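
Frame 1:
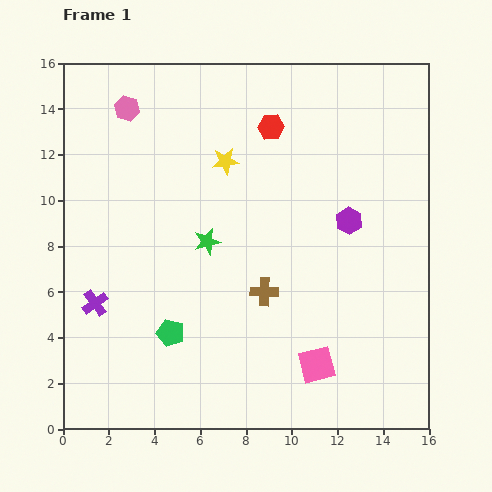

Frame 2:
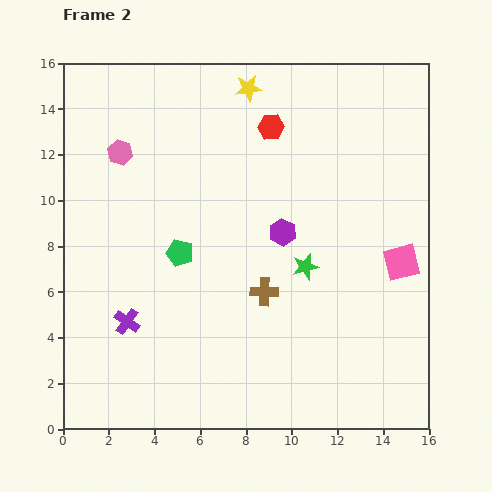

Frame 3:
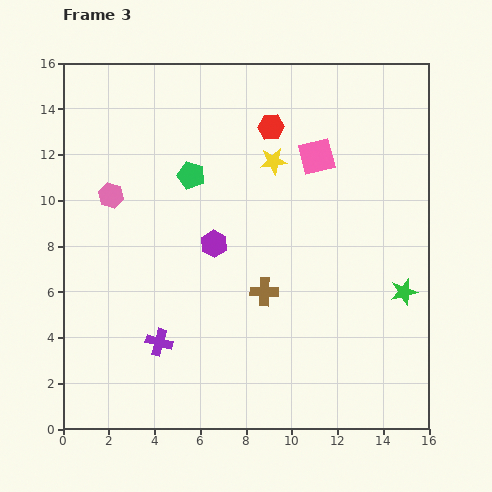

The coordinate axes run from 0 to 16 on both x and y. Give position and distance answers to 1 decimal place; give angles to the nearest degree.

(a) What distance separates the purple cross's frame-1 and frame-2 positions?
1.6

The purple cross moved from (1.4, 5.5) to (2.8, 4.7), a distance of √(1.4² + 0.8²) ≈ 1.6.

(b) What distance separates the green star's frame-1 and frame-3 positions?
8.9

The green star moved from (6.3, 8.2) to (14.9, 6.0), a distance of √(8.6² + 2.2²) ≈ 8.9.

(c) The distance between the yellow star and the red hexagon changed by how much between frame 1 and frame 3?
-1.0

Distance in frame 1: 2.5. Distance in frame 3: 1.5.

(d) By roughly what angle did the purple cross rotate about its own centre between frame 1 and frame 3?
39° counter-clockwise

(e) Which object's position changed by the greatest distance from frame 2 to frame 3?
the pink square

(moved 5.9; next 4.4)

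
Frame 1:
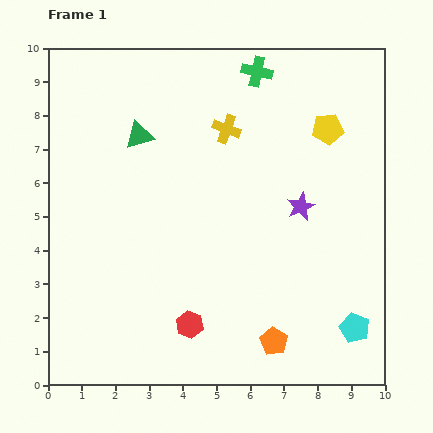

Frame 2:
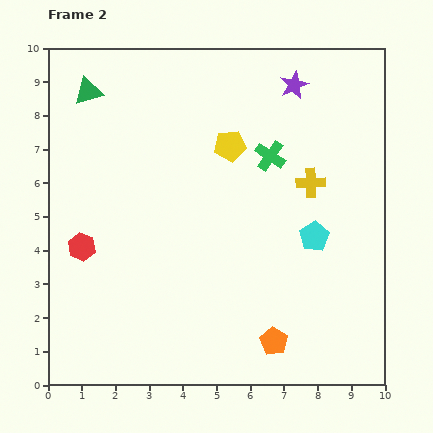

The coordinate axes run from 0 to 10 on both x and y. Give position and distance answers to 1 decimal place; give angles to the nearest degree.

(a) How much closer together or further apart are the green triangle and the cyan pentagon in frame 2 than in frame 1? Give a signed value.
-0.6

Distance in frame 1: 8.6. Distance in frame 2: 8.0.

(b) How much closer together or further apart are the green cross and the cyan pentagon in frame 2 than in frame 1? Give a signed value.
-5.4

Distance in frame 1: 8.1. Distance in frame 2: 2.7.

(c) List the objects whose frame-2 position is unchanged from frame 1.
the orange pentagon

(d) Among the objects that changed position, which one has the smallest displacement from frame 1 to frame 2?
the green triangle

(moved 2.0)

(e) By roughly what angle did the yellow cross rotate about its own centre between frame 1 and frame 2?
23° counter-clockwise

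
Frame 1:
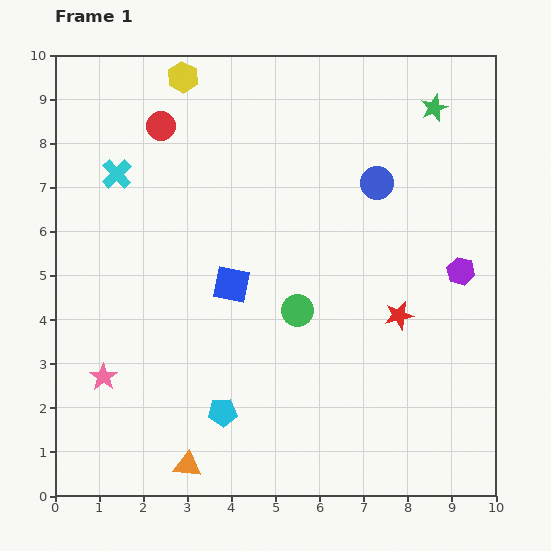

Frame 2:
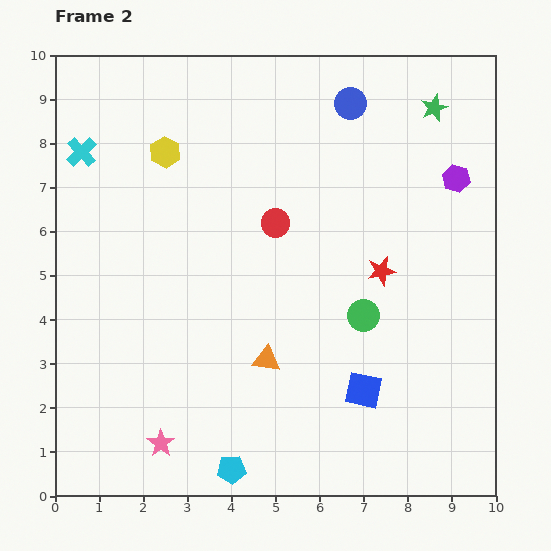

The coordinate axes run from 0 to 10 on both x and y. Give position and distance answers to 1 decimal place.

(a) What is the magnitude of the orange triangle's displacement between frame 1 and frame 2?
3.0

The orange triangle moved from (3.0, 0.7) to (4.8, 3.1), a distance of √(1.8² + 2.4²) ≈ 3.0.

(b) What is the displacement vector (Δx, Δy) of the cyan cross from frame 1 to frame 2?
(-0.8, 0.5)

The cyan cross was at (1.4, 7.3) in frame 1 and (0.6, 7.8) in frame 2.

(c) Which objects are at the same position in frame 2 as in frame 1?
the green star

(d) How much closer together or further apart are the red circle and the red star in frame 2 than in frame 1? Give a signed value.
-4.3

Distance in frame 1: 6.9. Distance in frame 2: 2.6.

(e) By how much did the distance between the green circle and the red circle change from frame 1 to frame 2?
-2.3

Distance in frame 1: 5.2. Distance in frame 2: 2.9.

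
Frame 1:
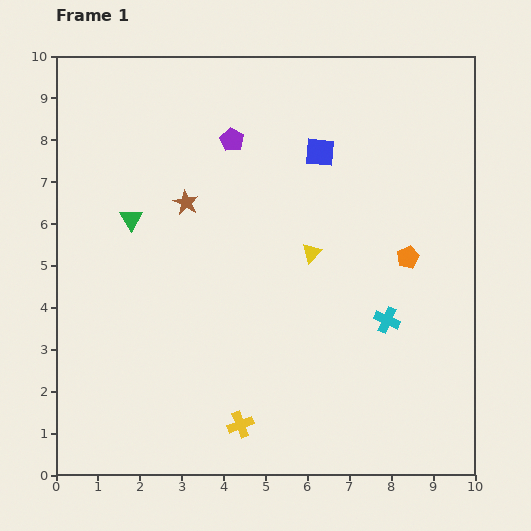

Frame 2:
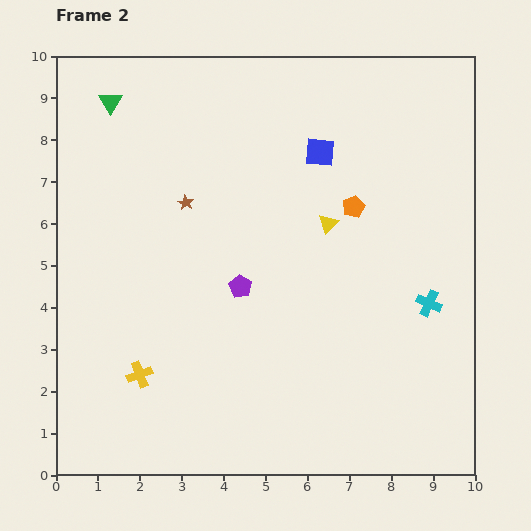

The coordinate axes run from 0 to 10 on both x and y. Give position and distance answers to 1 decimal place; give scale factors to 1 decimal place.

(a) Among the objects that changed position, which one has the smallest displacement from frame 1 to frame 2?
the yellow triangle

(moved 0.8)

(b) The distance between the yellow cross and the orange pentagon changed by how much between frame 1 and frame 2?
+0.8

Distance in frame 1: 5.7. Distance in frame 2: 6.5.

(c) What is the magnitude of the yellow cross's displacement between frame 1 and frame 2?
2.7

The yellow cross moved from (4.4, 1.2) to (2.0, 2.4), a distance of √(2.4² + 1.2²) ≈ 2.7.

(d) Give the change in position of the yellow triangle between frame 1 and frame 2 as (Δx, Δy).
(0.4, 0.7)

The yellow triangle was at (6.1, 5.3) in frame 1 and (6.5, 6.0) in frame 2.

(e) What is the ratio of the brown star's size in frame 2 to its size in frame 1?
0.6×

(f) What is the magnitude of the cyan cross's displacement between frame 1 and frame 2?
1.1

The cyan cross moved from (7.9, 3.7) to (8.9, 4.1), a distance of √(1.0² + 0.4²) ≈ 1.1.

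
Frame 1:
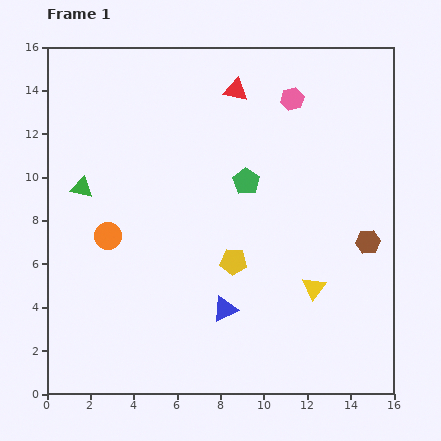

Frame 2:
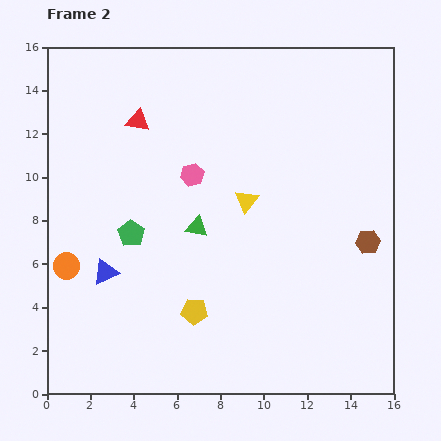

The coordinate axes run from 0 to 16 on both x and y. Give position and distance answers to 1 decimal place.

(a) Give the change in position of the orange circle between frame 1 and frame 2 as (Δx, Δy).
(-1.9, -1.4)

The orange circle was at (2.8, 7.3) in frame 1 and (0.9, 5.9) in frame 2.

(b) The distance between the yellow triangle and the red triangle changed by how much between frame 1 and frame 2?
-3.6

Distance in frame 1: 9.8. Distance in frame 2: 6.2.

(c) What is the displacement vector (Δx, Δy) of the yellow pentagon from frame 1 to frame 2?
(-1.8, -2.3)

The yellow pentagon was at (8.6, 6.1) in frame 1 and (6.8, 3.8) in frame 2.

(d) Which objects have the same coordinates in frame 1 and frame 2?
the brown hexagon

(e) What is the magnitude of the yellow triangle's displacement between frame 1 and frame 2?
5.1

The yellow triangle moved from (12.3, 4.9) to (9.2, 8.9), a distance of √(3.1² + 4.0²) ≈ 5.1.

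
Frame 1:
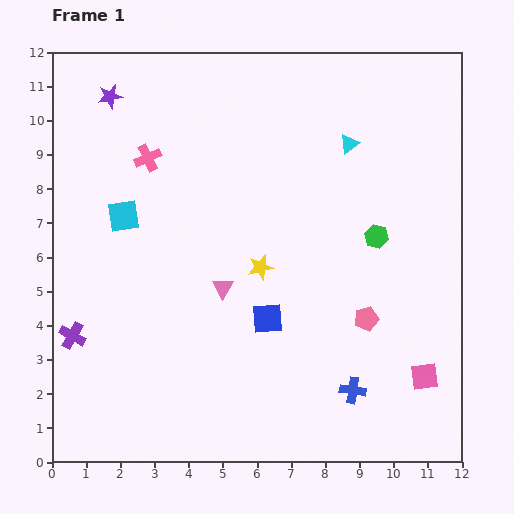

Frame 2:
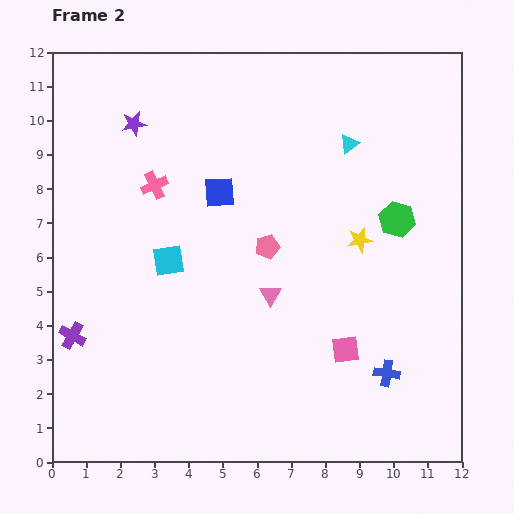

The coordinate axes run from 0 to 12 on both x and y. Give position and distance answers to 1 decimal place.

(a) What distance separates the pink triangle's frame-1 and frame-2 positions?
1.4

The pink triangle moved from (5.0, 5.1) to (6.4, 4.9), a distance of √(1.4² + 0.2²) ≈ 1.4.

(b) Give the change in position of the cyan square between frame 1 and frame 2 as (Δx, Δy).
(1.3, -1.3)

The cyan square was at (2.1, 7.2) in frame 1 and (3.4, 5.9) in frame 2.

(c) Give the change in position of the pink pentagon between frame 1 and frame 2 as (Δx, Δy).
(-2.9, 2.1)

The pink pentagon was at (9.2, 4.2) in frame 1 and (6.3, 6.3) in frame 2.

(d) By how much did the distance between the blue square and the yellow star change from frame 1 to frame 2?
+2.8

Distance in frame 1: 1.5. Distance in frame 2: 4.3.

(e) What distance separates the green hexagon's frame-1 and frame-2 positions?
0.8

The green hexagon moved from (9.5, 6.6) to (10.1, 7.1), a distance of √(0.6² + 0.5²) ≈ 0.8.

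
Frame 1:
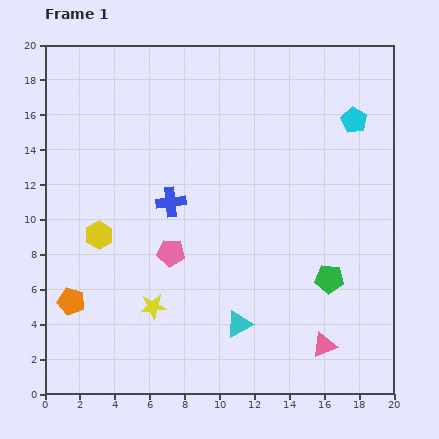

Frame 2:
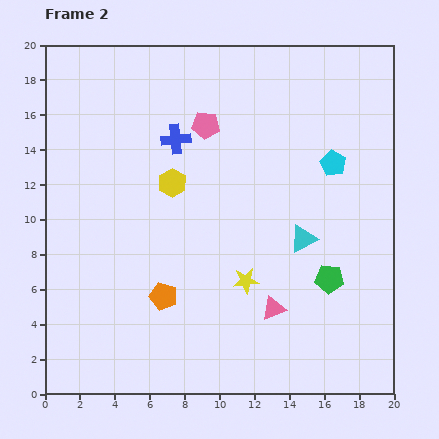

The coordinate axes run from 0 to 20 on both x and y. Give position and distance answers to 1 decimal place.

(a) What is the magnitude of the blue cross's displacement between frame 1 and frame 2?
3.6

The blue cross moved from (7.2, 11.0) to (7.5, 14.6), a distance of √(0.3² + 3.6²) ≈ 3.6.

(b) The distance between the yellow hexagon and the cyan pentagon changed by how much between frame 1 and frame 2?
-6.7

Distance in frame 1: 16.0. Distance in frame 2: 9.3.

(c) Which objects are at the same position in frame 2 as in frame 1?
the green pentagon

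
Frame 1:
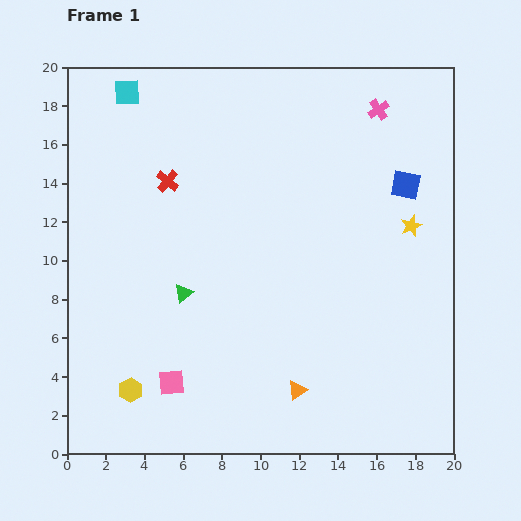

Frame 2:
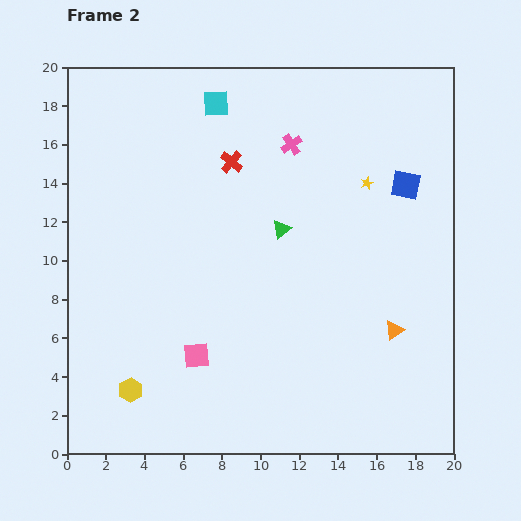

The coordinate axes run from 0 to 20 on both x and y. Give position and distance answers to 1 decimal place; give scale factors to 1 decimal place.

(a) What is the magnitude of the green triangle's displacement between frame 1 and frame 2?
6.1

The green triangle moved from (6.0, 8.3) to (11.1, 11.6), a distance of √(5.1² + 3.3²) ≈ 6.1.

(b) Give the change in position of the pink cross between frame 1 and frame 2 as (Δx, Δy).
(-4.5, -1.8)

The pink cross was at (16.1, 17.8) in frame 1 and (11.6, 16.0) in frame 2.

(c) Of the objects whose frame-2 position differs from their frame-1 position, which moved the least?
the pink square

(moved 1.9)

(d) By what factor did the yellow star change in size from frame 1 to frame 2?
0.6×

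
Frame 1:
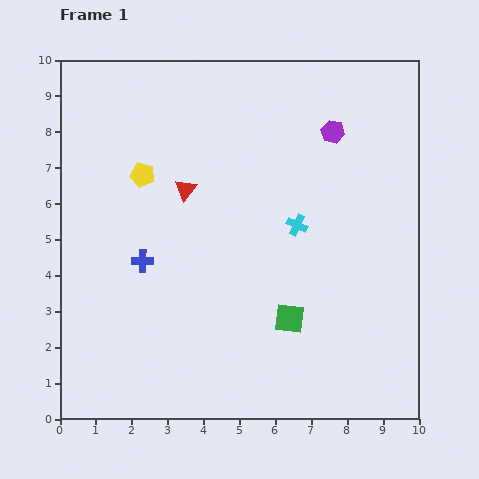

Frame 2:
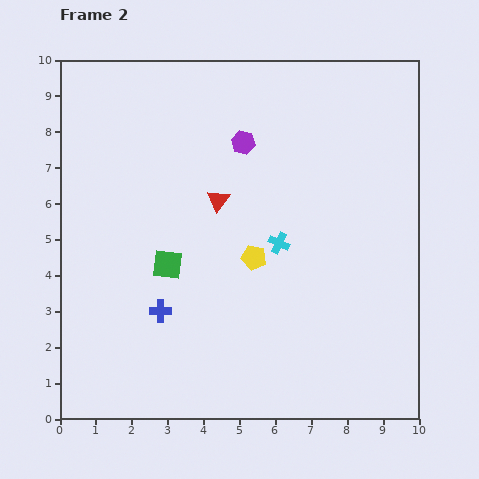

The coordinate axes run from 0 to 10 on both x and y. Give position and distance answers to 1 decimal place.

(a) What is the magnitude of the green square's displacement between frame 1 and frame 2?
3.7

The green square moved from (6.4, 2.8) to (3.0, 4.3), a distance of √(3.4² + 1.5²) ≈ 3.7.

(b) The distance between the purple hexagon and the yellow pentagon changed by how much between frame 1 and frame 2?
-2.2

Distance in frame 1: 5.4. Distance in frame 2: 3.2.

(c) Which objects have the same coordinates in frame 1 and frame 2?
none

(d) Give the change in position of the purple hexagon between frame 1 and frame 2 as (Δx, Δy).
(-2.5, -0.3)

The purple hexagon was at (7.6, 8.0) in frame 1 and (5.1, 7.7) in frame 2.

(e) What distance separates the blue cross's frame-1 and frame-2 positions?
1.5

The blue cross moved from (2.3, 4.4) to (2.8, 3.0), a distance of √(0.5² + 1.4²) ≈ 1.5.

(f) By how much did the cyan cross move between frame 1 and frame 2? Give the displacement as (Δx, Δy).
(-0.5, -0.5)

The cyan cross was at (6.6, 5.4) in frame 1 and (6.1, 4.9) in frame 2.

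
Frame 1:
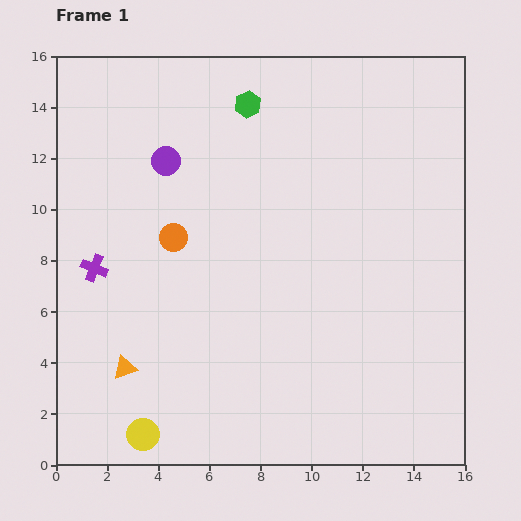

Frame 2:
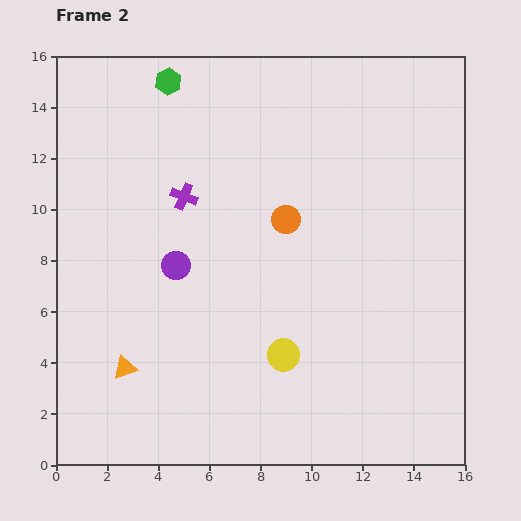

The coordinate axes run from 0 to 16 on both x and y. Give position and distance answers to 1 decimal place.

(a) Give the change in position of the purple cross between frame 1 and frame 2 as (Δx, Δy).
(3.5, 2.8)

The purple cross was at (1.5, 7.7) in frame 1 and (5.0, 10.5) in frame 2.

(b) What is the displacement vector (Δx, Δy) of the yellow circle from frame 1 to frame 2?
(5.5, 3.1)

The yellow circle was at (3.4, 1.2) in frame 1 and (8.9, 4.3) in frame 2.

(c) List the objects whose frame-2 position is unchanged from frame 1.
the orange triangle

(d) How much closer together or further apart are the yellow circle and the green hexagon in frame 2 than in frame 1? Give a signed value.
-1.9

Distance in frame 1: 13.5. Distance in frame 2: 11.6.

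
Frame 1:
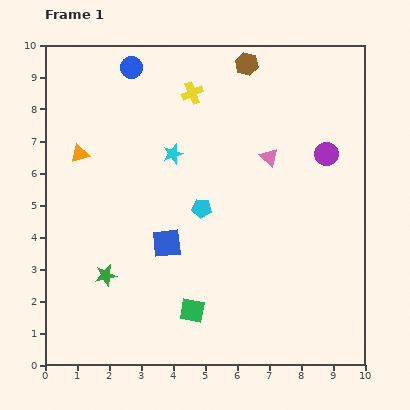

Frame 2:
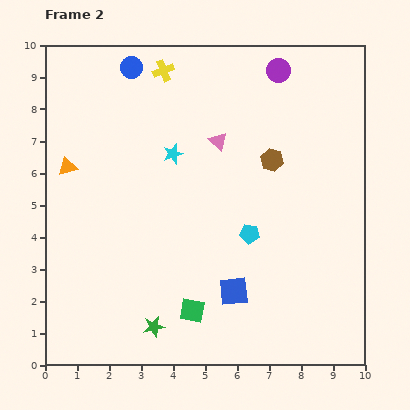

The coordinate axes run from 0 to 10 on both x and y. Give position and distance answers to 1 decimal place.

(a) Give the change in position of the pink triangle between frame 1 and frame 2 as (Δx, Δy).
(-1.6, 0.5)

The pink triangle was at (7.0, 6.5) in frame 1 and (5.4, 7.0) in frame 2.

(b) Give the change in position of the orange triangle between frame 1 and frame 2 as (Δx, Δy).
(-0.4, -0.4)

The orange triangle was at (1.1, 6.6) in frame 1 and (0.7, 6.2) in frame 2.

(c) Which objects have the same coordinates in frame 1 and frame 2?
the cyan star, the blue circle, the green square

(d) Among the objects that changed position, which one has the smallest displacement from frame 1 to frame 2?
the orange triangle

(moved 0.6)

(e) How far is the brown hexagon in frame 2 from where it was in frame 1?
3.1

The brown hexagon moved from (6.3, 9.4) to (7.1, 6.4), a distance of √(0.8² + 3.0²) ≈ 3.1.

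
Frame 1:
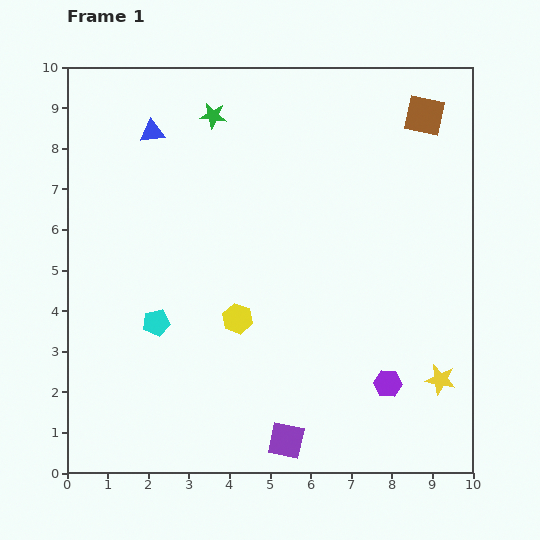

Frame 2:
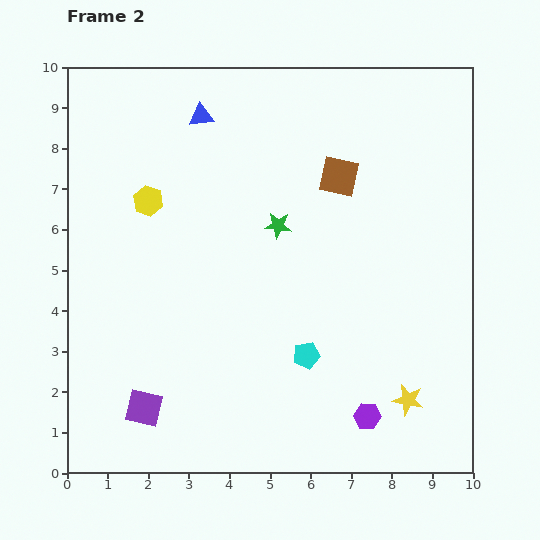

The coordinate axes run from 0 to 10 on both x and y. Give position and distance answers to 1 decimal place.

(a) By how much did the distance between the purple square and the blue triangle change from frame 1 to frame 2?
-1.0

Distance in frame 1: 8.3. Distance in frame 2: 7.3.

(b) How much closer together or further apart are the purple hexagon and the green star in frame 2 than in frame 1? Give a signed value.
-2.7

Distance in frame 1: 7.9. Distance in frame 2: 5.2.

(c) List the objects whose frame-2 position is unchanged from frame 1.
none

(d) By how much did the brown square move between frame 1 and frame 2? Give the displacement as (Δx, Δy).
(-2.1, -1.5)

The brown square was at (8.8, 8.8) in frame 1 and (6.7, 7.3) in frame 2.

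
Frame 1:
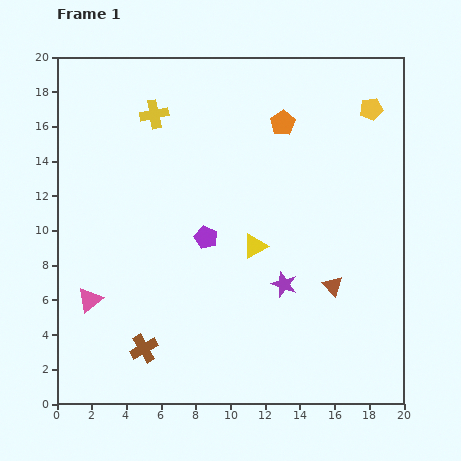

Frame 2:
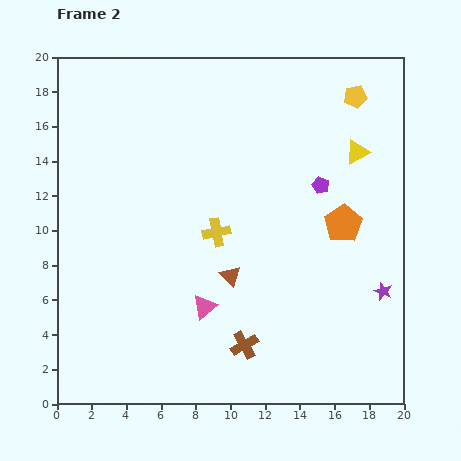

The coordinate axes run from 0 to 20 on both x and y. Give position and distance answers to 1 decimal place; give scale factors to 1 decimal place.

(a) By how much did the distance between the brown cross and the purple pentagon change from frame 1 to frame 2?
+2.9

Distance in frame 1: 7.3. Distance in frame 2: 10.2.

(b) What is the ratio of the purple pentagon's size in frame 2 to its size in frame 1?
0.7×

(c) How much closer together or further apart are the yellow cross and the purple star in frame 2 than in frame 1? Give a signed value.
-2.1

Distance in frame 1: 12.3. Distance in frame 2: 10.2.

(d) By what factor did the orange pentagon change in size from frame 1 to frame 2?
1.5×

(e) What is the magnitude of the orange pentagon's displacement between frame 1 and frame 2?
6.8

The orange pentagon moved from (13.0, 16.2) to (16.5, 10.4), a distance of √(3.5² + 5.8²) ≈ 6.8.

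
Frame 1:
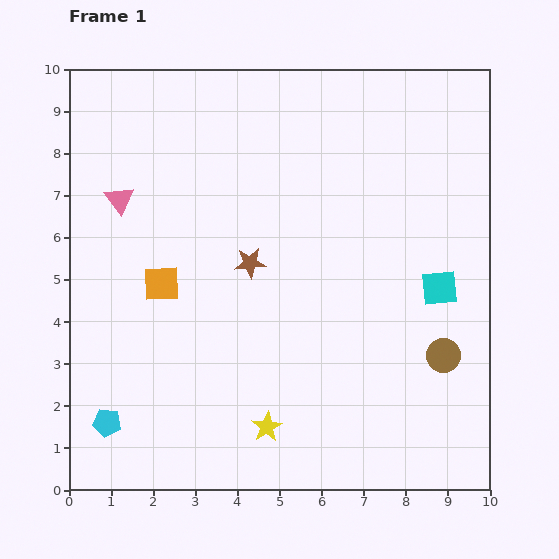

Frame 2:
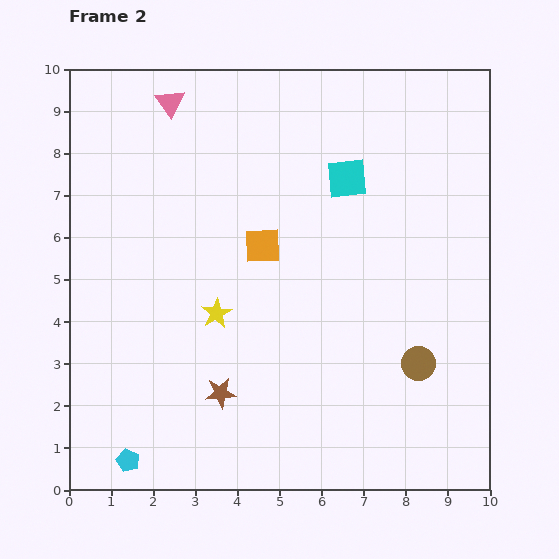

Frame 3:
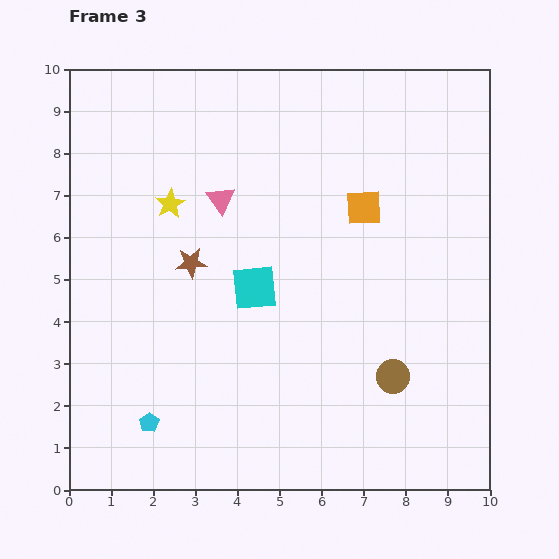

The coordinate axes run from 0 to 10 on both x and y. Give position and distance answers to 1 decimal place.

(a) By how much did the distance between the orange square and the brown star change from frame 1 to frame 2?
+1.4

Distance in frame 1: 2.2. Distance in frame 2: 3.6.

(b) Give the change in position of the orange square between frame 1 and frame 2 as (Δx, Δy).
(2.4, 0.9)

The orange square was at (2.2, 4.9) in frame 1 and (4.6, 5.8) in frame 2.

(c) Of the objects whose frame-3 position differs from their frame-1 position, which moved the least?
the cyan pentagon

(moved 1.0)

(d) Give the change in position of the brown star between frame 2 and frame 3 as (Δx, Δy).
(-0.7, 3.1)

The brown star was at (3.6, 2.3) in frame 2 and (2.9, 5.4) in frame 3.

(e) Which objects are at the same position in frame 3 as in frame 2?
none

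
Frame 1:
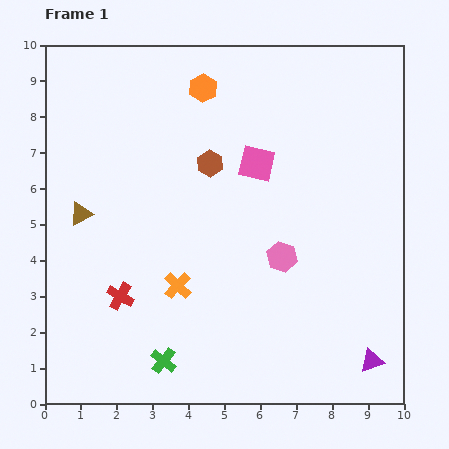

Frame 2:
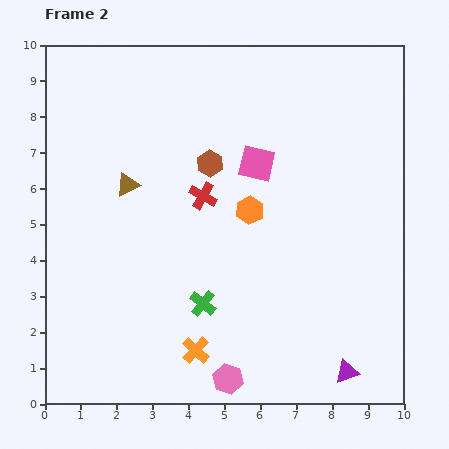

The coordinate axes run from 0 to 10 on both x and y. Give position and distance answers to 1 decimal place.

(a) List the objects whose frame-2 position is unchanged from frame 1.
the brown hexagon, the pink square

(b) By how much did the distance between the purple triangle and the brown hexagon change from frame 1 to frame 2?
-0.2

Distance in frame 1: 7.1. Distance in frame 2: 6.9.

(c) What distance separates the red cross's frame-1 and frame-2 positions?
3.6

The red cross moved from (2.1, 3.0) to (4.4, 5.8), a distance of √(2.3² + 2.8²) ≈ 3.6.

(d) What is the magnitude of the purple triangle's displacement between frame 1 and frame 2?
0.8

The purple triangle moved from (9.1, 1.2) to (8.4, 0.9), a distance of √(0.7² + 0.3²) ≈ 0.8.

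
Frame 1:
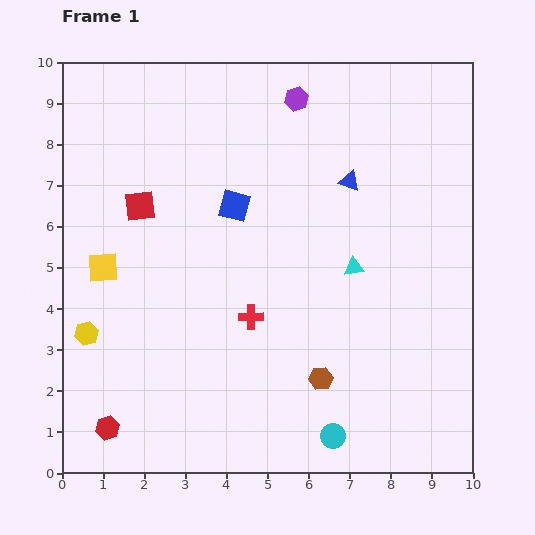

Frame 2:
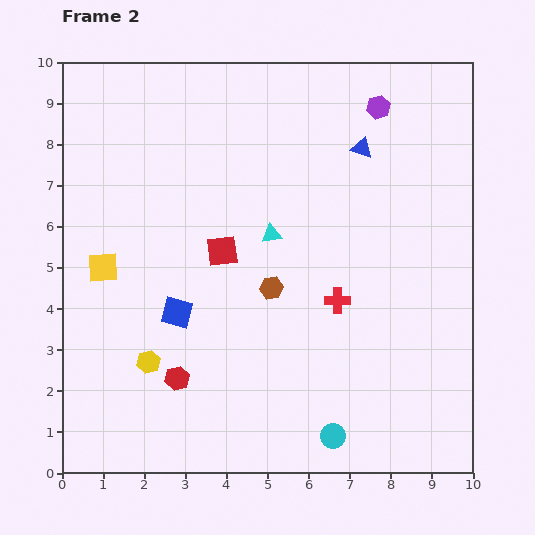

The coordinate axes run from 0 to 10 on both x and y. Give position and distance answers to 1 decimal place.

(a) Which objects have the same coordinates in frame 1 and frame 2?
the yellow square, the cyan circle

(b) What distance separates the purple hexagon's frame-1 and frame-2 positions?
2.0

The purple hexagon moved from (5.7, 9.1) to (7.7, 8.9), a distance of √(2.0² + 0.2²) ≈ 2.0.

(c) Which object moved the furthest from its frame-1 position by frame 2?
the blue square

(moved 3.0; next 2.5)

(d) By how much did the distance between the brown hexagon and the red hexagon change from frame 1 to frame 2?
-2.1

Distance in frame 1: 5.3. Distance in frame 2: 3.2.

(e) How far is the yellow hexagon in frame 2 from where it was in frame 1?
1.7

The yellow hexagon moved from (0.6, 3.4) to (2.1, 2.7), a distance of √(1.5² + 0.7²) ≈ 1.7.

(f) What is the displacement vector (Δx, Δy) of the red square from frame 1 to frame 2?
(2.0, -1.1)

The red square was at (1.9, 6.5) in frame 1 and (3.9, 5.4) in frame 2.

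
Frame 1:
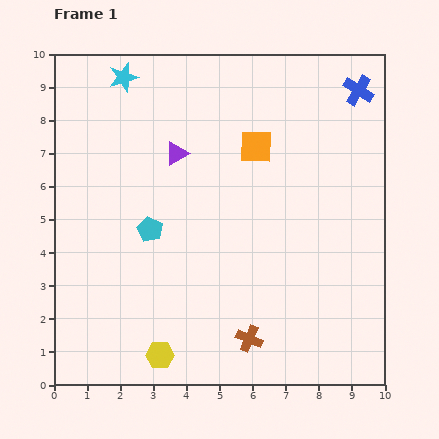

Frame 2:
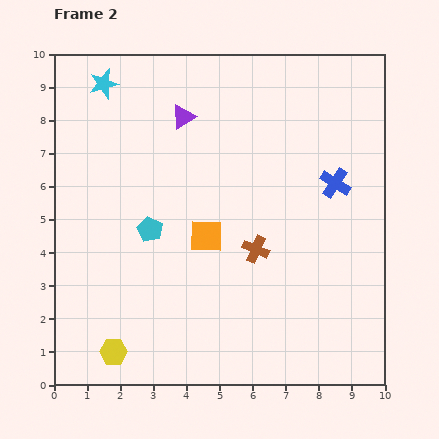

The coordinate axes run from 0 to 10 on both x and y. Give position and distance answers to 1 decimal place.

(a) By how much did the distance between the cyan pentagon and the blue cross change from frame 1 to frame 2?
-1.8

Distance in frame 1: 7.6. Distance in frame 2: 5.8.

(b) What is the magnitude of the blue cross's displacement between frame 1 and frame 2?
2.9

The blue cross moved from (9.2, 8.9) to (8.5, 6.1), a distance of √(0.7² + 2.8²) ≈ 2.9.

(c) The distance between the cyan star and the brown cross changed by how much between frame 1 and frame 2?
-2.0

Distance in frame 1: 8.8. Distance in frame 2: 6.8.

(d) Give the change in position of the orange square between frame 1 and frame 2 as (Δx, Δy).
(-1.5, -2.7)

The orange square was at (6.1, 7.2) in frame 1 and (4.6, 4.5) in frame 2.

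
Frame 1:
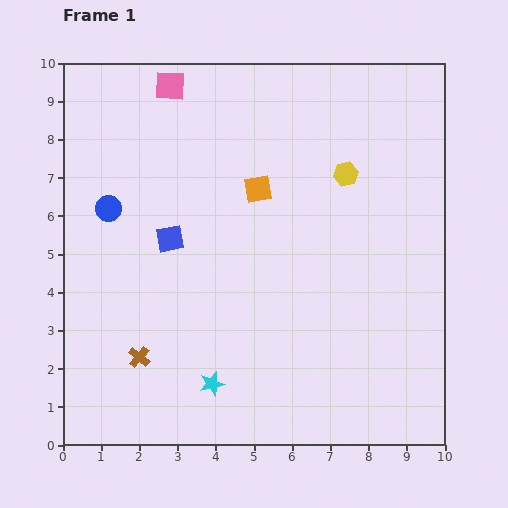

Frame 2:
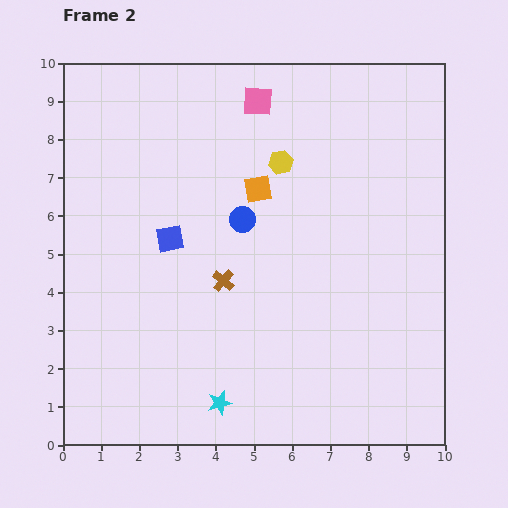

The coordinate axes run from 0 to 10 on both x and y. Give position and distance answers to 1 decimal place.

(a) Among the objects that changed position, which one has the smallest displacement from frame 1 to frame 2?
the cyan star

(moved 0.5)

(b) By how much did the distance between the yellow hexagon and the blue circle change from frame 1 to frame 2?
-4.5

Distance in frame 1: 6.3. Distance in frame 2: 1.8.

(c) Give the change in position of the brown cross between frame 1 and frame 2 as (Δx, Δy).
(2.2, 2.0)

The brown cross was at (2.0, 2.3) in frame 1 and (4.2, 4.3) in frame 2.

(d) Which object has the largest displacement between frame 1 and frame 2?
the blue circle

(moved 3.5; next 3.0)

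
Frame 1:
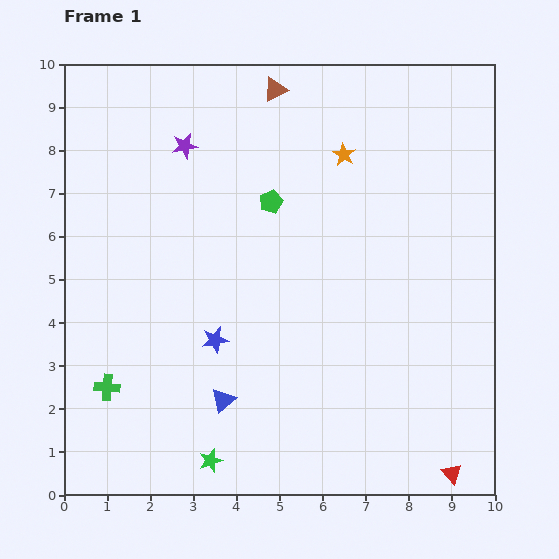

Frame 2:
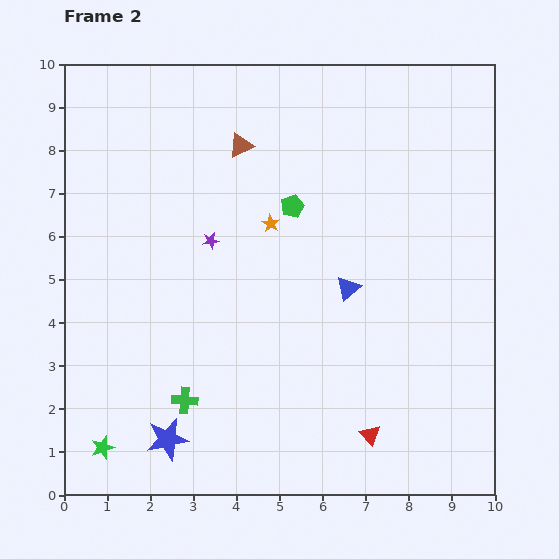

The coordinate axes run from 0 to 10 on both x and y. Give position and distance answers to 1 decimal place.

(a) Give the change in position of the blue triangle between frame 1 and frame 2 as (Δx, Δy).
(2.9, 2.6)

The blue triangle was at (3.7, 2.2) in frame 1 and (6.6, 4.8) in frame 2.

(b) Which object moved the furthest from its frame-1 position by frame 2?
the blue triangle

(moved 3.9; next 2.5)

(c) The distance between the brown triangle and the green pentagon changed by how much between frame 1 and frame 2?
-0.8

Distance in frame 1: 2.6. Distance in frame 2: 1.8.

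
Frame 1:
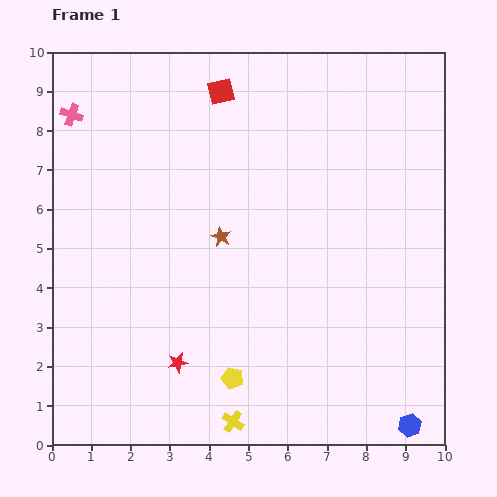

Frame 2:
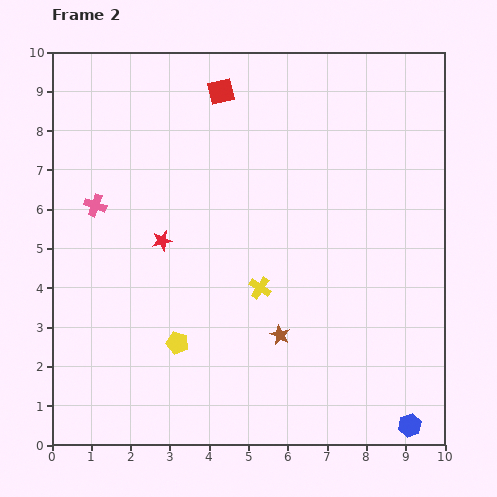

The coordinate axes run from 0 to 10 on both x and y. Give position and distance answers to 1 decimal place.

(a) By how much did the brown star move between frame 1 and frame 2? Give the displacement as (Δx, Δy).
(1.5, -2.5)

The brown star was at (4.3, 5.3) in frame 1 and (5.8, 2.8) in frame 2.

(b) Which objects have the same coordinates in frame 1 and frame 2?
the red square, the blue hexagon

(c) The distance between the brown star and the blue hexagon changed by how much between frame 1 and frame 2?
-2.8

Distance in frame 1: 6.8. Distance in frame 2: 4.0.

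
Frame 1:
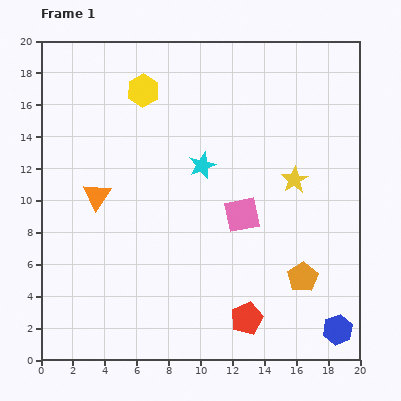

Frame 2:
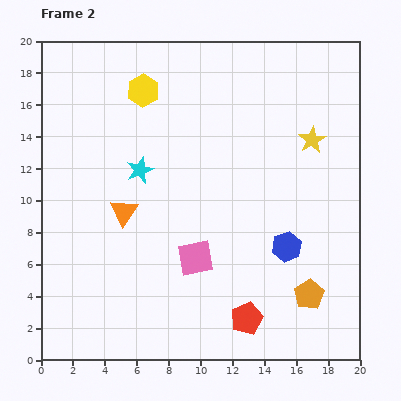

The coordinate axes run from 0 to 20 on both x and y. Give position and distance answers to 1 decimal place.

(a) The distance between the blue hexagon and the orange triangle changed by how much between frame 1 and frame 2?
-6.9

Distance in frame 1: 17.3. Distance in frame 2: 10.4.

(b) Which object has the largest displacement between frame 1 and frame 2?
the blue hexagon

(moved 6.1; next 4.0)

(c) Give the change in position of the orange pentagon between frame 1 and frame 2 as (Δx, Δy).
(0.4, -1.1)

The orange pentagon was at (16.4, 5.2) in frame 1 and (16.8, 4.1) in frame 2.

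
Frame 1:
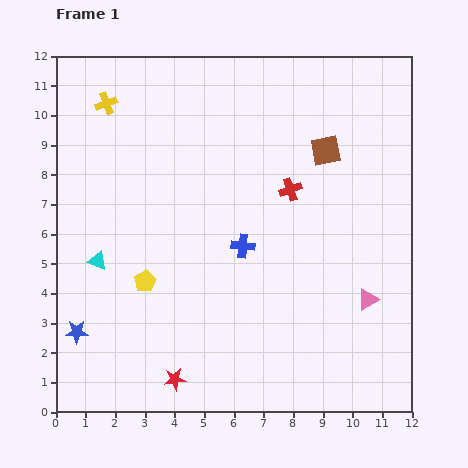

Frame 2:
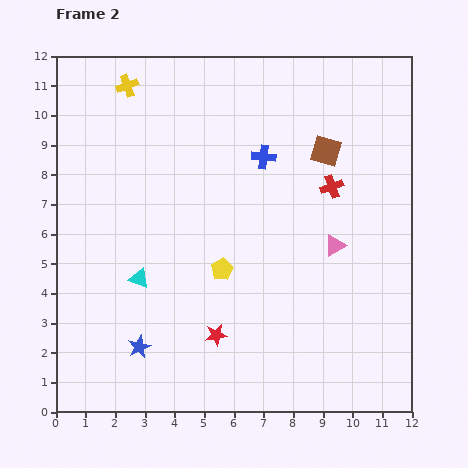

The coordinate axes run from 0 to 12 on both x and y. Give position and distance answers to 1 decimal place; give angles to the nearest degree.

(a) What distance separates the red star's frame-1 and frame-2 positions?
2.1

The red star moved from (4.0, 1.1) to (5.4, 2.6), a distance of √(1.4² + 1.5²) ≈ 2.1.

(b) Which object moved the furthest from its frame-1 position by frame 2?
the blue cross

(moved 3.1; next 2.6)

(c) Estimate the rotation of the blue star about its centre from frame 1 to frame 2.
25° counter-clockwise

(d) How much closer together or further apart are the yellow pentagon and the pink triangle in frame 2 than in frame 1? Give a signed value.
-3.6

Distance in frame 1: 7.5. Distance in frame 2: 3.9.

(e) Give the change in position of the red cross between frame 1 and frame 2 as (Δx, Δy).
(1.4, 0.1)

The red cross was at (7.9, 7.5) in frame 1 and (9.3, 7.6) in frame 2.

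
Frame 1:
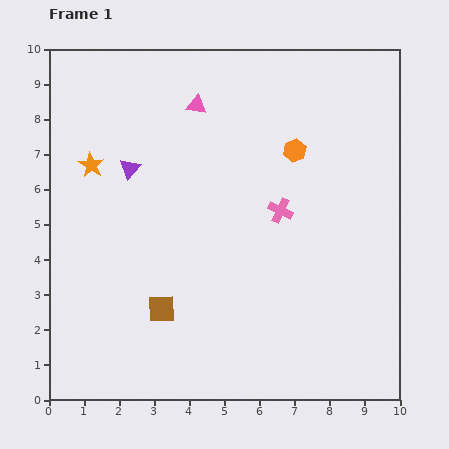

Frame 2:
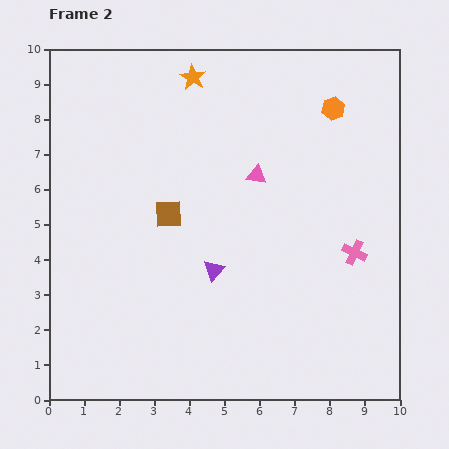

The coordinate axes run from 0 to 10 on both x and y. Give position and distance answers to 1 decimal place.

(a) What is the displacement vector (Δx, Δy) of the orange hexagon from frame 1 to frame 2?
(1.1, 1.2)

The orange hexagon was at (7.0, 7.1) in frame 1 and (8.1, 8.3) in frame 2.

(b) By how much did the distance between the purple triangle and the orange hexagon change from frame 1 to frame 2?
+1.0

Distance in frame 1: 4.7. Distance in frame 2: 5.7.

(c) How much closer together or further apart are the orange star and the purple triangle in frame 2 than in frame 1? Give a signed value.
+4.4

Distance in frame 1: 1.1. Distance in frame 2: 5.5.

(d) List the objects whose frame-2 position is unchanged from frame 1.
none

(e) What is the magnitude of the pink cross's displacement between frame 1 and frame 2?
2.4

The pink cross moved from (6.6, 5.4) to (8.7, 4.2), a distance of √(2.1² + 1.2²) ≈ 2.4.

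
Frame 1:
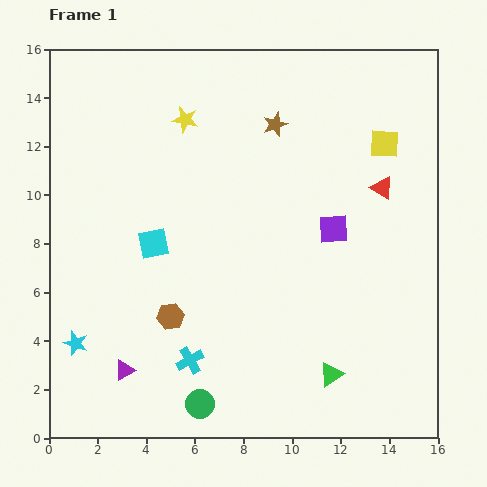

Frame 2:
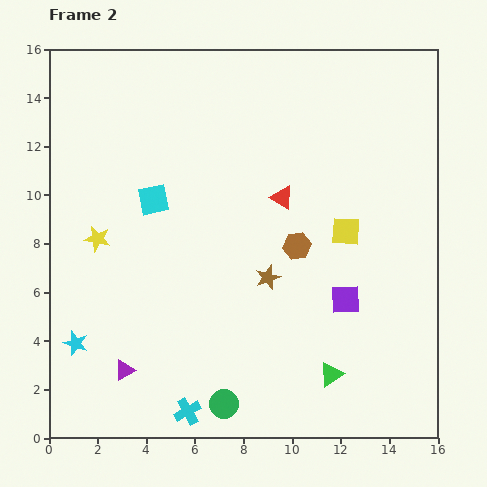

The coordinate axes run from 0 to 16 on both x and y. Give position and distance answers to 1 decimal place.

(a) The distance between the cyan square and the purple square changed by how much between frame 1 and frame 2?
+1.5

Distance in frame 1: 7.4. Distance in frame 2: 8.9.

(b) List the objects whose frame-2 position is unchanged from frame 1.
the purple triangle, the green triangle, the cyan star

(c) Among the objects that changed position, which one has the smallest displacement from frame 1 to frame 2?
the green circle

(moved 1.0)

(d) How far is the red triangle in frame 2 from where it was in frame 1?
4.1

The red triangle moved from (13.7, 10.3) to (9.6, 9.9), a distance of √(4.1² + 0.4²) ≈ 4.1.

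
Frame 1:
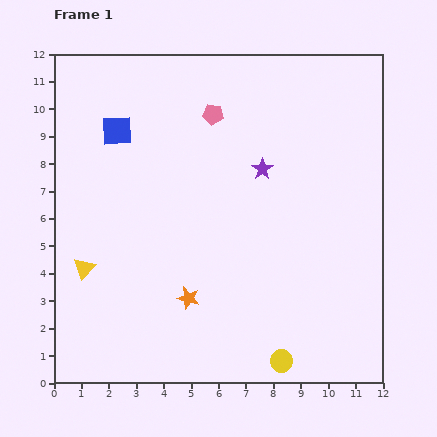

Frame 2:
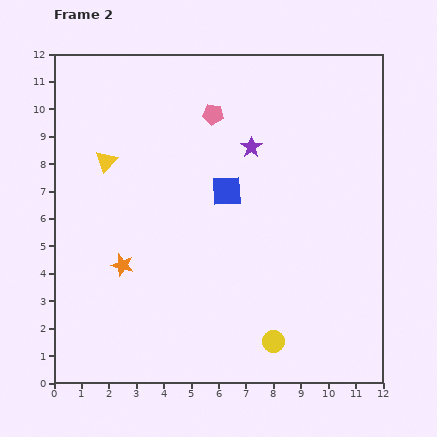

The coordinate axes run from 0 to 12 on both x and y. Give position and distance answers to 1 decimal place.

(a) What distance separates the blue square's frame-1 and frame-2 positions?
4.6

The blue square moved from (2.3, 9.2) to (6.3, 7.0), a distance of √(4.0² + 2.2²) ≈ 4.6.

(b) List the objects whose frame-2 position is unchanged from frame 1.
the pink pentagon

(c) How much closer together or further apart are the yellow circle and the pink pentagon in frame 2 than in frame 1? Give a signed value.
-0.7

Distance in frame 1: 9.3. Distance in frame 2: 8.6.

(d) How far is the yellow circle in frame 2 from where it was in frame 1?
0.8

The yellow circle moved from (8.3, 0.8) to (8.0, 1.5), a distance of √(0.3² + 0.7²) ≈ 0.8.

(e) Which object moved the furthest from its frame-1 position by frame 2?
the blue square

(moved 4.6; next 4.0)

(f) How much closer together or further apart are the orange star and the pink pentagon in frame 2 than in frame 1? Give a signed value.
-0.4

Distance in frame 1: 6.8. Distance in frame 2: 6.4.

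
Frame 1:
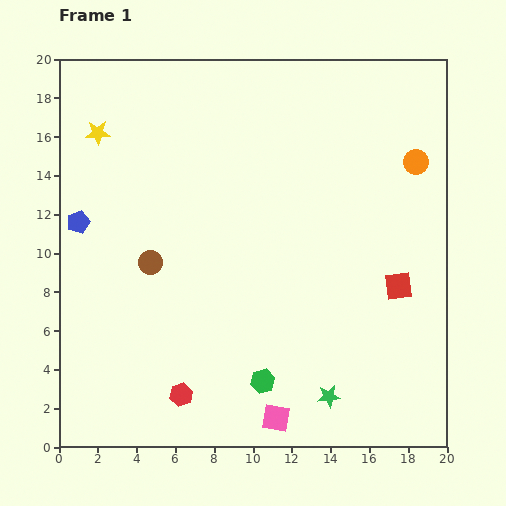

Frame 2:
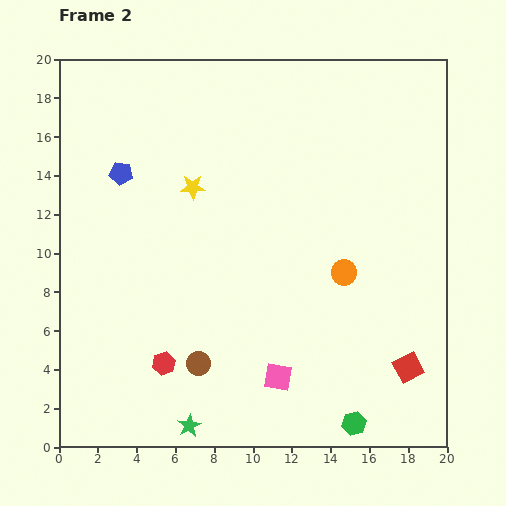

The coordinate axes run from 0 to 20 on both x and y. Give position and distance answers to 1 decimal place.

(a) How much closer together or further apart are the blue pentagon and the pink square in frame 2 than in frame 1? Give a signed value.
-1.1

Distance in frame 1: 14.4. Distance in frame 2: 13.3.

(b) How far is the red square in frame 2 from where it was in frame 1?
4.2

The red square moved from (17.5, 8.3) to (18.0, 4.1), a distance of √(0.5² + 4.2²) ≈ 4.2.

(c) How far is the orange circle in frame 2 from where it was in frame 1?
6.8

The orange circle moved from (18.4, 14.7) to (14.7, 9.0), a distance of √(3.7² + 5.7²) ≈ 6.8.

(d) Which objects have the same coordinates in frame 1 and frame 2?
none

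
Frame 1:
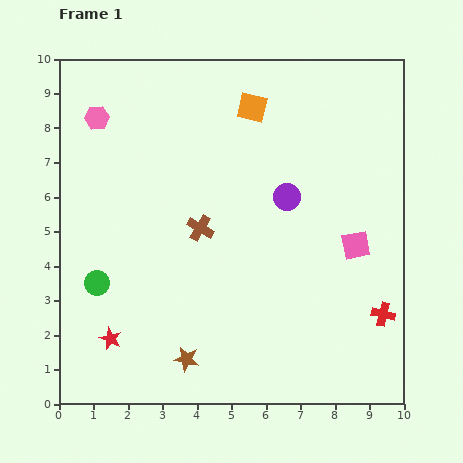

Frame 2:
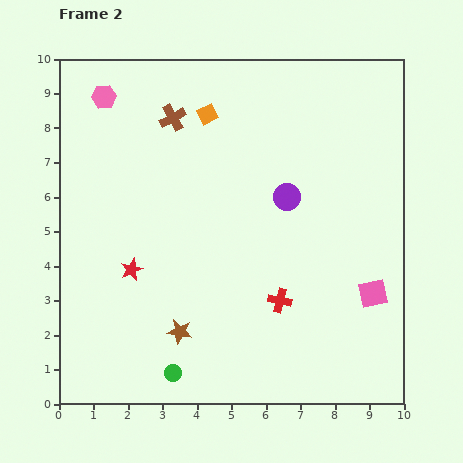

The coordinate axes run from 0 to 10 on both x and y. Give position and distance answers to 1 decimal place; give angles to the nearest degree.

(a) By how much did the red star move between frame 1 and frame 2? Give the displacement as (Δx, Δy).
(0.6, 2.0)

The red star was at (1.5, 1.9) in frame 1 and (2.1, 3.9) in frame 2.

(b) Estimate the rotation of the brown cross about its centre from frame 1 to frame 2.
30° clockwise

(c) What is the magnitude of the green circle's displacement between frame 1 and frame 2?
3.4

The green circle moved from (1.1, 3.5) to (3.3, 0.9), a distance of √(2.2² + 2.6²) ≈ 3.4.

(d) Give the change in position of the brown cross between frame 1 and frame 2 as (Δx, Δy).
(-0.8, 3.2)

The brown cross was at (4.1, 5.1) in frame 1 and (3.3, 8.3) in frame 2.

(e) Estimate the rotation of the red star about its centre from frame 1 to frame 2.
26° clockwise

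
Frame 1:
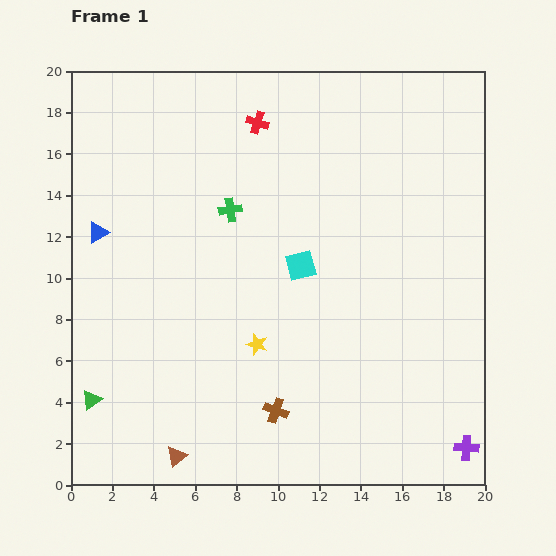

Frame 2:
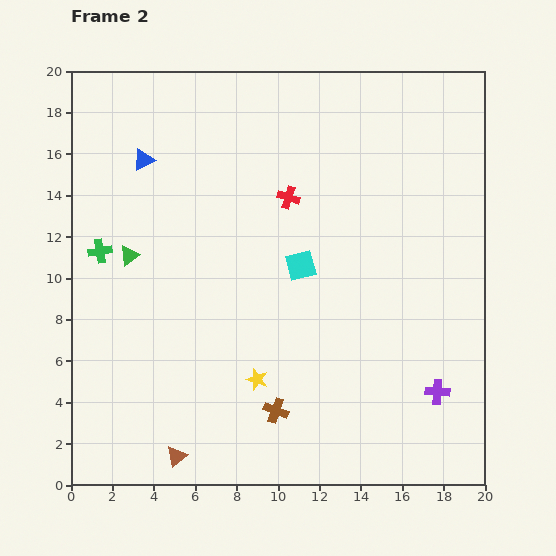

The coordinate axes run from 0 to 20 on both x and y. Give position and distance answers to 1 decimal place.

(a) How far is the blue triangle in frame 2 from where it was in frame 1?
4.1

The blue triangle moved from (1.3, 12.2) to (3.5, 15.7), a distance of √(2.2² + 3.5²) ≈ 4.1.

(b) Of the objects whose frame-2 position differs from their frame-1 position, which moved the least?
the yellow star

(moved 1.7)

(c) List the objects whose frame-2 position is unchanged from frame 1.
the cyan square, the brown cross, the brown triangle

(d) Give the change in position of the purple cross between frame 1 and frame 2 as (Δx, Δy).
(-1.4, 2.7)

The purple cross was at (19.1, 1.8) in frame 1 and (17.7, 4.5) in frame 2.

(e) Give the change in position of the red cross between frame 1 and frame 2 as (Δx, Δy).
(1.5, -3.6)

The red cross was at (9.0, 17.5) in frame 1 and (10.5, 13.9) in frame 2.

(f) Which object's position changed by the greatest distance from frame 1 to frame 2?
the green triangle

(moved 7.2; next 6.6)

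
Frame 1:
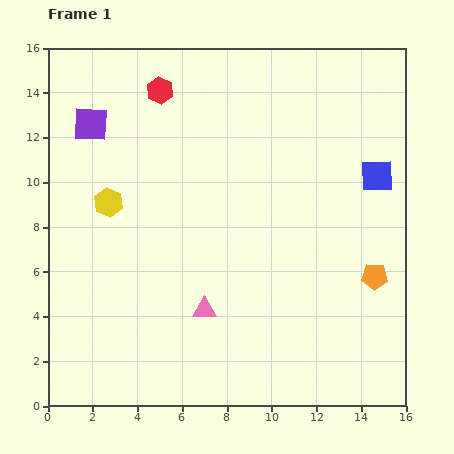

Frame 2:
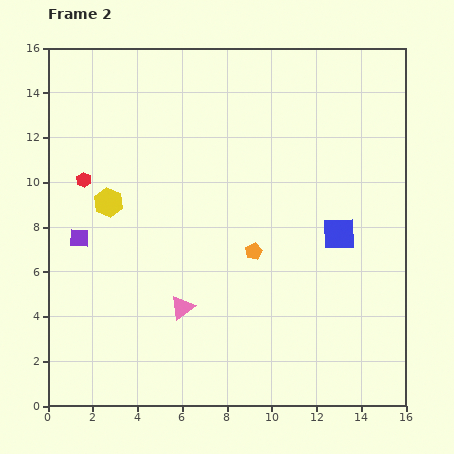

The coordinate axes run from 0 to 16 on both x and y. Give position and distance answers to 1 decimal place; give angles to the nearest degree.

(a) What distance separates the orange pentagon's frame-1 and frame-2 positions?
5.5

The orange pentagon moved from (14.6, 5.8) to (9.2, 6.9), a distance of √(5.4² + 1.1²) ≈ 5.5.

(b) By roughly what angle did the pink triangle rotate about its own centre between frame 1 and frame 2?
37° counter-clockwise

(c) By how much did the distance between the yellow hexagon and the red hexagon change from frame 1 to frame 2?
-4.0

Distance in frame 1: 5.5. Distance in frame 2: 1.5.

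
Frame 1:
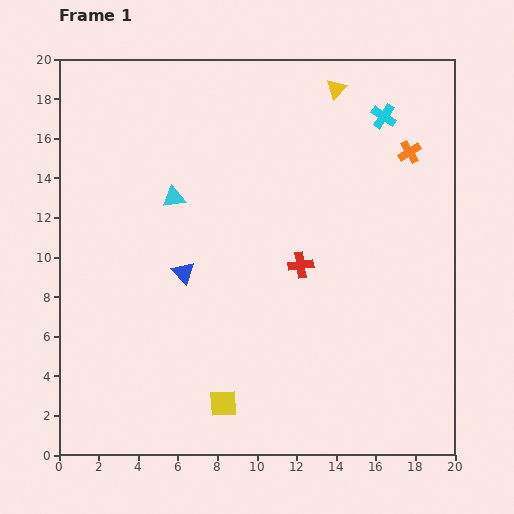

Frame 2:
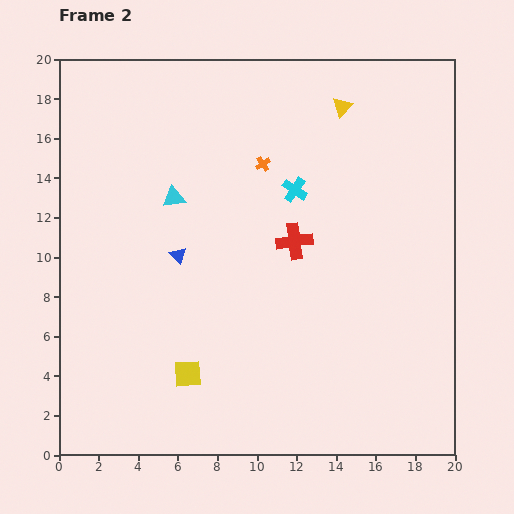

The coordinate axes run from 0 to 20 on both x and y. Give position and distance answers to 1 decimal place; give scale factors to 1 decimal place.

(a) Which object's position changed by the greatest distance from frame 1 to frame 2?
the orange cross

(moved 7.4; next 5.8)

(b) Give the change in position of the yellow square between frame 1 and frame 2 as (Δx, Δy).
(-1.8, 1.5)

The yellow square was at (8.3, 2.6) in frame 1 and (6.5, 4.1) in frame 2.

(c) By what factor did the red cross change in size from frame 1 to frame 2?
1.4×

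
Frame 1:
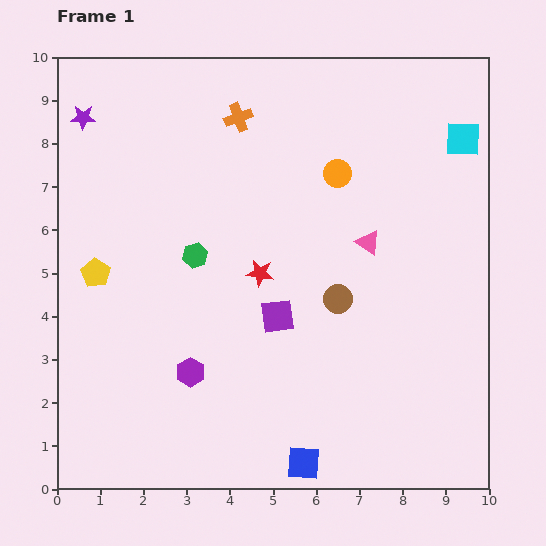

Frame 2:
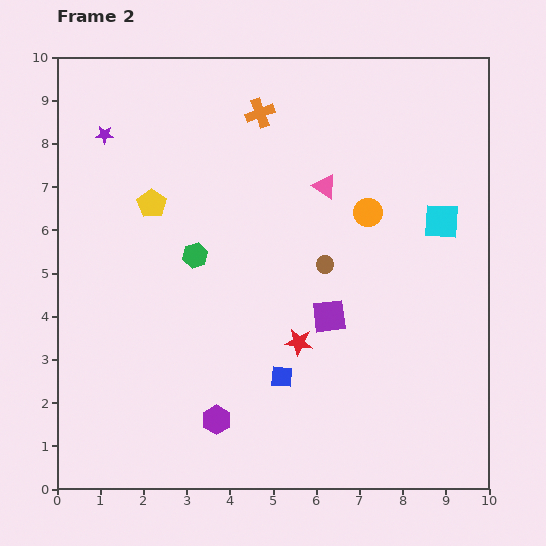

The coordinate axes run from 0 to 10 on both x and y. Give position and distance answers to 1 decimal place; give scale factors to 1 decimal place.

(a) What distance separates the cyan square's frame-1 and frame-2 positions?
2.0

The cyan square moved from (9.4, 8.1) to (8.9, 6.2), a distance of √(0.5² + 1.9²) ≈ 2.0.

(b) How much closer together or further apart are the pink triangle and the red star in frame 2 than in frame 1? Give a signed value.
+1.0

Distance in frame 1: 2.6. Distance in frame 2: 3.6.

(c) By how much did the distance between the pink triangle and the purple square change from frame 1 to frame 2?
+0.3

Distance in frame 1: 2.7. Distance in frame 2: 3.0.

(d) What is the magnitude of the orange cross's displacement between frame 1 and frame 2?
0.5

The orange cross moved from (4.2, 8.6) to (4.7, 8.7), a distance of √(0.5² + 0.1²) ≈ 0.5.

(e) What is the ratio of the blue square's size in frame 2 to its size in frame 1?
0.6×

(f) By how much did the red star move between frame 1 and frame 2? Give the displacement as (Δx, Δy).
(0.9, -1.6)

The red star was at (4.7, 5.0) in frame 1 and (5.6, 3.4) in frame 2.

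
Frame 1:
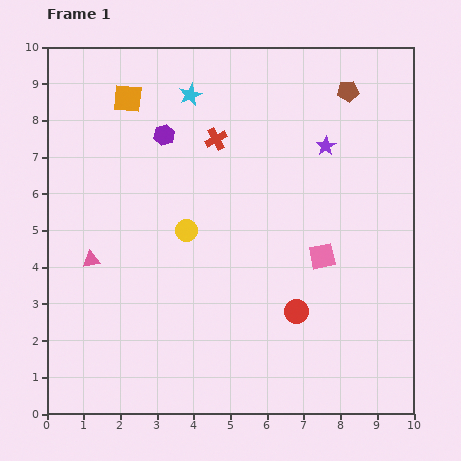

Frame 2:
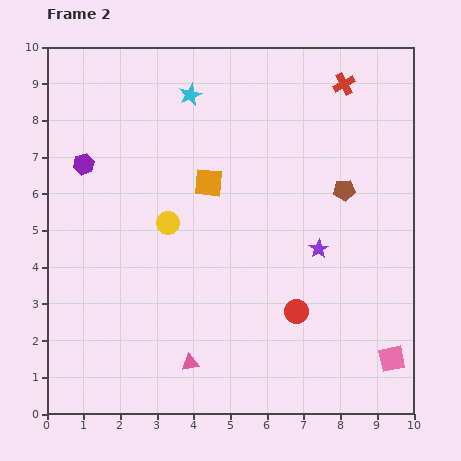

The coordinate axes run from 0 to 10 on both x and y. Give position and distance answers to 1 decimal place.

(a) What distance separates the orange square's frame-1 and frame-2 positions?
3.2

The orange square moved from (2.2, 8.6) to (4.4, 6.3), a distance of √(2.2² + 2.3²) ≈ 3.2.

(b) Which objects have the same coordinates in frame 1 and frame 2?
the red circle, the cyan star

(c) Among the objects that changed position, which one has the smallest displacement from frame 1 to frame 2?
the yellow circle

(moved 0.5)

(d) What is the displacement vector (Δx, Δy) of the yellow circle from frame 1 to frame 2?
(-0.5, 0.2)

The yellow circle was at (3.8, 5.0) in frame 1 and (3.3, 5.2) in frame 2.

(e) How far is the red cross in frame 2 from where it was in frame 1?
3.8

The red cross moved from (4.6, 7.5) to (8.1, 9.0), a distance of √(3.5² + 1.5²) ≈ 3.8.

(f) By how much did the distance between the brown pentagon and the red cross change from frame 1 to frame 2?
-0.9

Distance in frame 1: 3.8. Distance in frame 2: 2.9.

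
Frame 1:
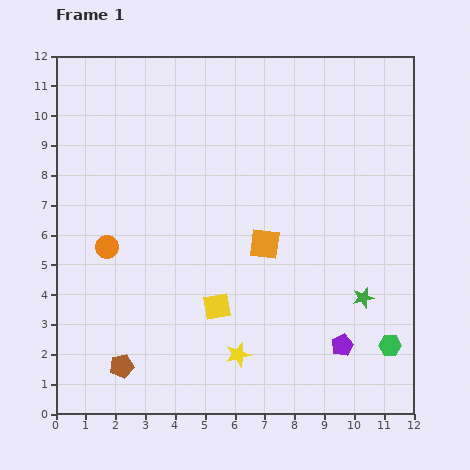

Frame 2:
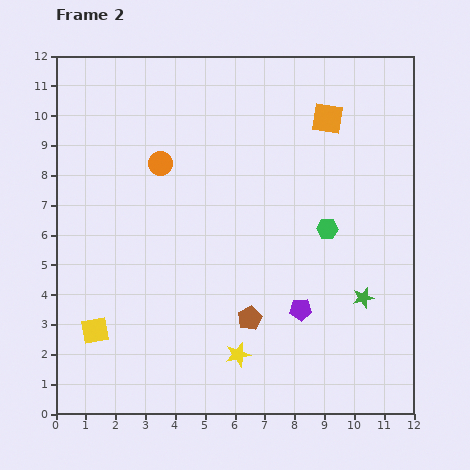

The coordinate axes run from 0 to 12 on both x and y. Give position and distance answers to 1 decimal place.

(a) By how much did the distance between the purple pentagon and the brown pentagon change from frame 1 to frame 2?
-5.7

Distance in frame 1: 7.4. Distance in frame 2: 1.7.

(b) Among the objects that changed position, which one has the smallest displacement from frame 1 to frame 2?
the purple pentagon

(moved 1.8)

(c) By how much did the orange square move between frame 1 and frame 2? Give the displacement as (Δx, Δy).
(2.1, 4.2)

The orange square was at (7.0, 5.7) in frame 1 and (9.1, 9.9) in frame 2.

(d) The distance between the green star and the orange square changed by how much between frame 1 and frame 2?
+2.3

Distance in frame 1: 3.8. Distance in frame 2: 6.1.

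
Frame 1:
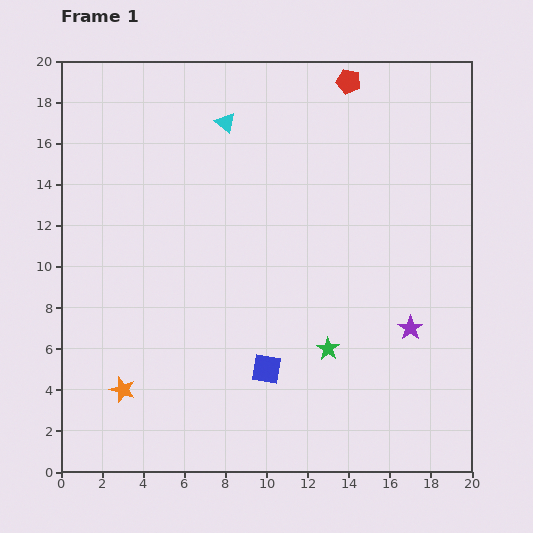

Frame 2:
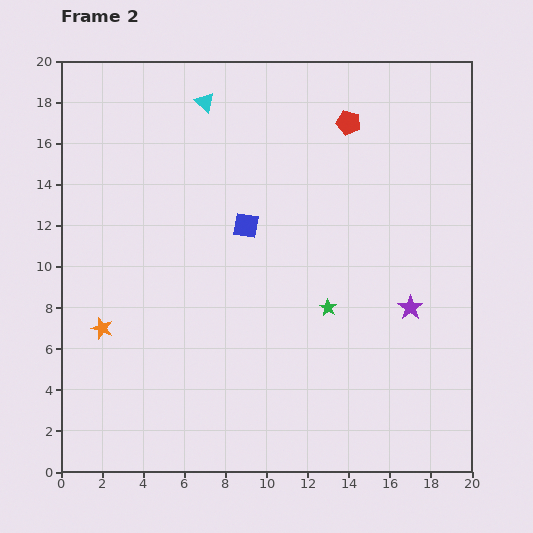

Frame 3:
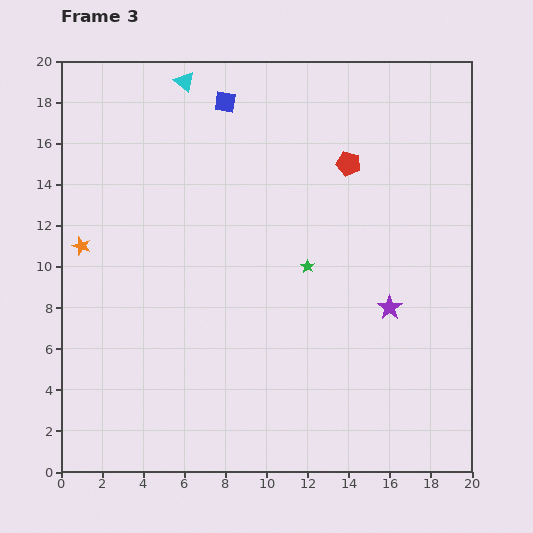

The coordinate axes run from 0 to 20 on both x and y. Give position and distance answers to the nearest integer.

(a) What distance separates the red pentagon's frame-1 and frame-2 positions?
2

The red pentagon moved from (14, 19) to (14, 17), a distance of √(0² + 2²) ≈ 2.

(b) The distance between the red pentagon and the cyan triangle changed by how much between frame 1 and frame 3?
+3

Distance in frame 1: 6. Distance in frame 3: 9.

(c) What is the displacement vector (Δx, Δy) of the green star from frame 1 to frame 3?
(-1, 4)

The green star was at (13, 6) in frame 1 and (12, 10) in frame 3.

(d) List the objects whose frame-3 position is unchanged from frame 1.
none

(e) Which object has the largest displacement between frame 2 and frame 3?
the blue square

(moved 6; next 4)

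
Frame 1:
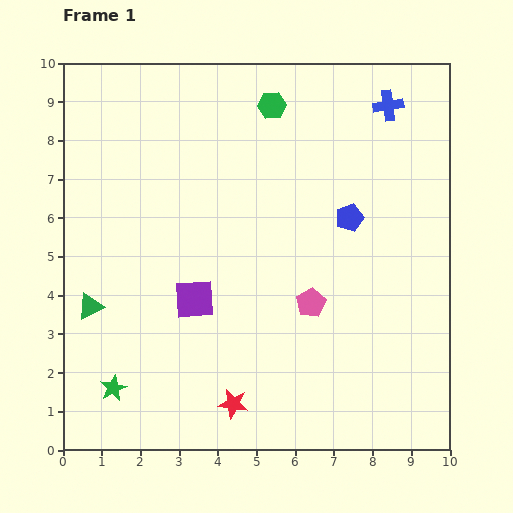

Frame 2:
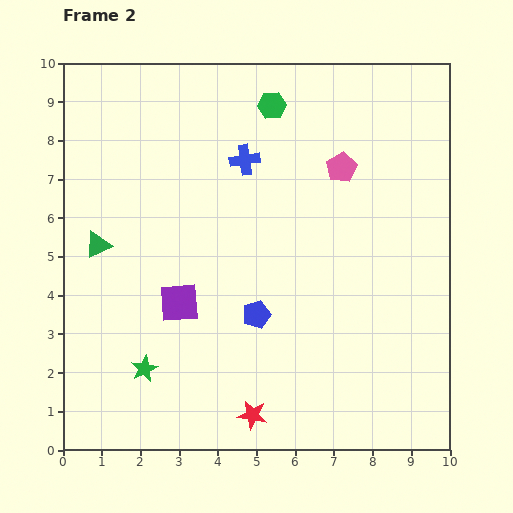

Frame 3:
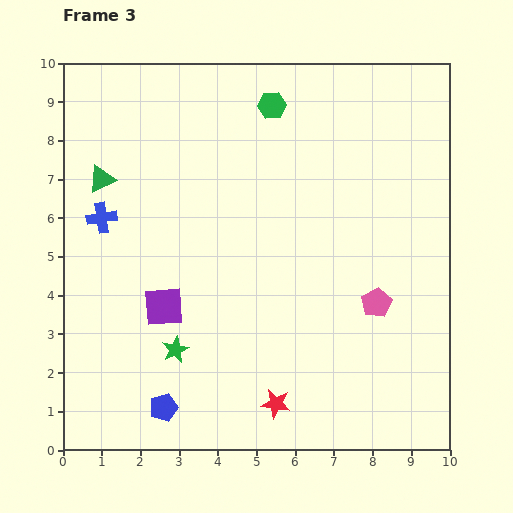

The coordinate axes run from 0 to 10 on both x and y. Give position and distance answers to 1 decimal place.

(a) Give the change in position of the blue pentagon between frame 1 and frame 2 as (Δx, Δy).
(-2.4, -2.5)

The blue pentagon was at (7.4, 6.0) in frame 1 and (5.0, 3.5) in frame 2.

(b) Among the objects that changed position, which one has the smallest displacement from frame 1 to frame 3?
the purple square

(moved 0.8)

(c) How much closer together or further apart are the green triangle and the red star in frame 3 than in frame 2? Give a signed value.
+1.4

Distance in frame 2: 5.9. Distance in frame 3: 7.3.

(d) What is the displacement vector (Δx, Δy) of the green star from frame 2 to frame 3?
(0.8, 0.5)

The green star was at (2.1, 2.1) in frame 2 and (2.9, 2.6) in frame 3.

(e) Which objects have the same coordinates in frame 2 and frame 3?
the green hexagon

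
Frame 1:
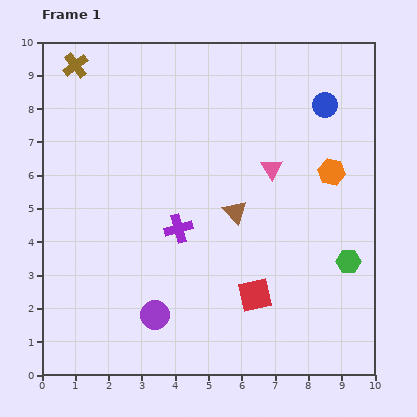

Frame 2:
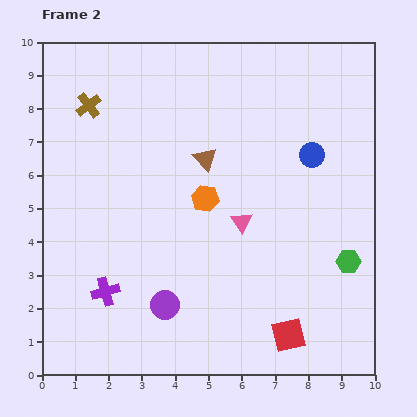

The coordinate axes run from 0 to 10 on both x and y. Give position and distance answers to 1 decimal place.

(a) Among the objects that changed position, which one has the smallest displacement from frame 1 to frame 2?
the purple circle

(moved 0.4)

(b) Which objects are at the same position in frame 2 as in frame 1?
the green hexagon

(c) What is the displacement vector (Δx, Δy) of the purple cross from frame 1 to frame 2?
(-2.2, -1.9)

The purple cross was at (4.1, 4.4) in frame 1 and (1.9, 2.5) in frame 2.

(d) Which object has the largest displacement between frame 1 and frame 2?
the orange hexagon

(moved 3.9; next 2.9)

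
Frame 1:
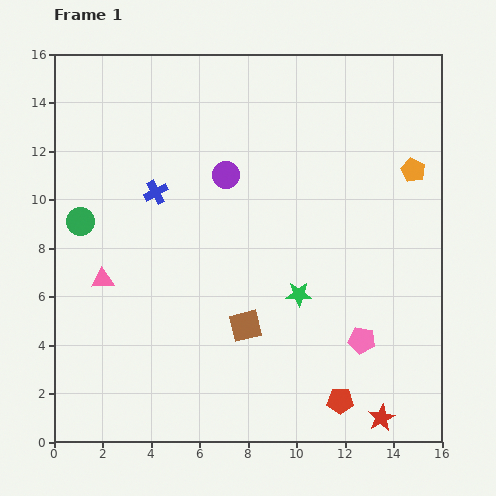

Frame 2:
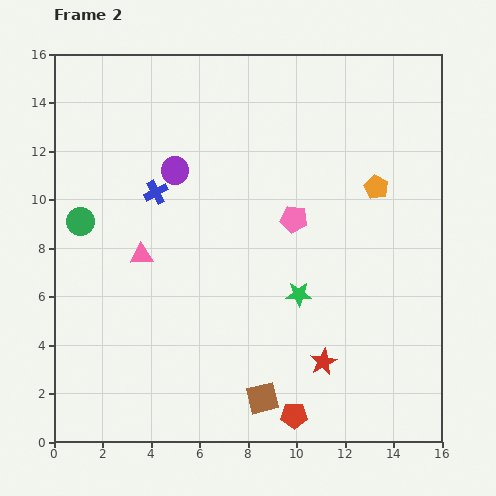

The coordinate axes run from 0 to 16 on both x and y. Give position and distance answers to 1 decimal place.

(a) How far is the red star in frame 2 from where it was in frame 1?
3.3

The red star moved from (13.5, 1.0) to (11.1, 3.3), a distance of √(2.4² + 2.3²) ≈ 3.3.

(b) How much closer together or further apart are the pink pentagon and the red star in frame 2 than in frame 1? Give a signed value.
+2.7

Distance in frame 1: 3.3. Distance in frame 2: 6.0.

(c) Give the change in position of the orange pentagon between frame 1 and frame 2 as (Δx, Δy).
(-1.5, -0.7)

The orange pentagon was at (14.8, 11.2) in frame 1 and (13.3, 10.5) in frame 2.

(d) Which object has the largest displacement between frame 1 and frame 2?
the pink pentagon

(moved 5.7; next 3.3)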